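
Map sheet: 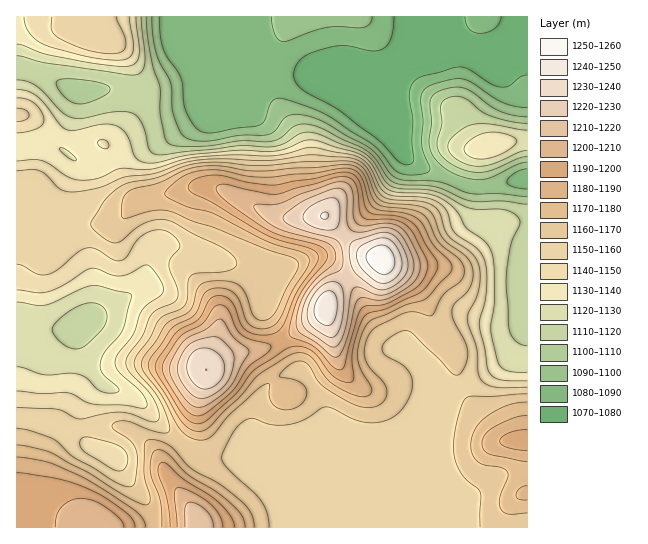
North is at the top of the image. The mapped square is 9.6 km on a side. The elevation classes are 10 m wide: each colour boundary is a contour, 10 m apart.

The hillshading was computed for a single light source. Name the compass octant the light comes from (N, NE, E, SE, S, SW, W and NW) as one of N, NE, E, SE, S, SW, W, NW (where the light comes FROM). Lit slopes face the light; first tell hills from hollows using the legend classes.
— W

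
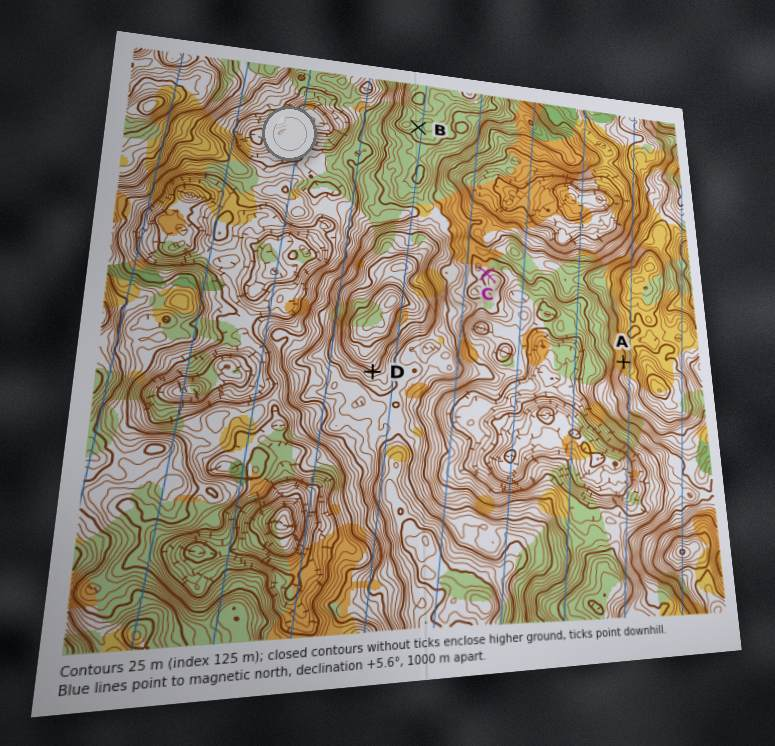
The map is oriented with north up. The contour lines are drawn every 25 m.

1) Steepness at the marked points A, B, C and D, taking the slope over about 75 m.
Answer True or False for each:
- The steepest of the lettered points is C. False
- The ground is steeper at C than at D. False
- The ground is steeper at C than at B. True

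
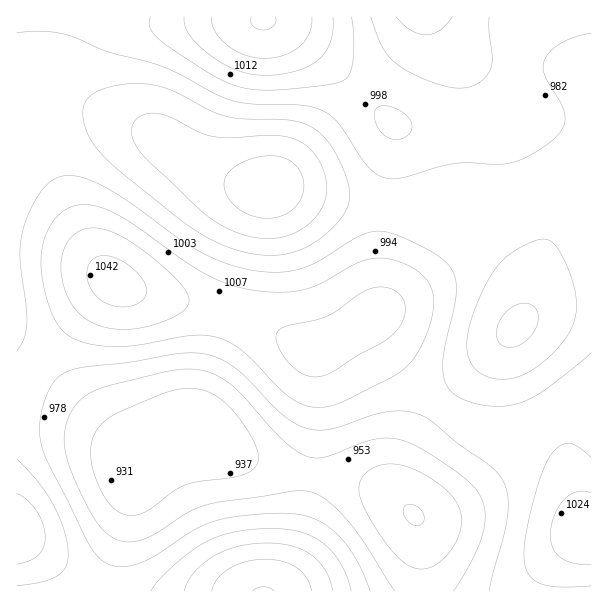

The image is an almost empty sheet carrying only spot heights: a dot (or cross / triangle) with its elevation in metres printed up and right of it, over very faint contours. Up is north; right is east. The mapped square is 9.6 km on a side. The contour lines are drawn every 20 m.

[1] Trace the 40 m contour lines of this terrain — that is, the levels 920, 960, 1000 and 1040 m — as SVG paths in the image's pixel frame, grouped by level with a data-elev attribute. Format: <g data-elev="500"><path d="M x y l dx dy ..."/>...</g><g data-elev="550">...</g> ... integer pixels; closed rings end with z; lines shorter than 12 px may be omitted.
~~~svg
<g data-elev="920"><path d="M414 525l-6-3-4-7 0-7 4-4 9 3 7 8 0 4-2 5-3 2z"/><path d="M261 218l-16-5-13-10-7-14 1-12 9-10 16-8 18-3 16 2 11 7 6 9 2 12-2 11-6 9-9 7-12 5z"/></g><g data-elev="960"><path d="M395 591l-31-49-17-23-21-20-9-5-9-3-15 0-83 13-21 8-32 21-14 7-17 2-13-4-11-9-9-13-13-25-11-26-4-15-1-13 2-12 5-12 12-15 18-10 67-17 27-2 18 5 17 10 13 12 39 43 14 11 12 7 9 1 9-1 37-15 17-4 16 1 17 5 24 14 28 21 12 12 7 13 1 17-4 19-10 23-17 28"/><path d="M494 379l-9-3-8-5-6-7-3-8-1-9 1-12 8-28 13-29 15-19 12-9 14-7 10-4 8 1 6 4 6 8 12 29 5 24-4 19-5 11-9 12-23 21-11 6-10 4-11 1z"/><path d="M266 255l-15-2-17-4-30-13-26-18-63-51-18-18-11-18-3-11 0-9 1-7 4-6 10-7 16-5 18-2 18 0 23 7 36 19 15 6 19 3 50 2 15 4 12 8 14 17 12 26 4 18-3 15-6 9-9 10-21 17-21 8z"/><path d="M452 17l-12 13-6 3-8 2-7-1-8-4-15-13"/></g><g data-elev="1000"><path d="M351 591l-4-15-6-12-8-12-10-9-11-7-12-4-13-3-17-1-36 4-15 4-13 6-15 9-18 15-15 15-7 10"/><path d="M17 586l25-4 15-6 8-9 3-13-4-24-11-26-15-22-21-23"/><path d="M591 458l-13-12-9-3-9 3-9 9-8 16-9 27-8 33-2 23 1 10 2 8 4 6 8 5 19 4 33-1"/><path d="M311 407l16 0 18-6 50-26 16-13 8-11 7-15 5-15 2-13 0-11-2-9-4-7-7-8-10-7-12-5-12-3-12 0-18 6-33 19-17 6-22 3-27-1-27-6-24-11-24-15-53-37-27-14-15-3-13 1-12 6-9 10-6 11-5 13-1 14 1 16 4 20 6 18 7 12 9 9 9 5 10 3 27 4 26-2 51-9 15-1 12 3 13 5 12 9 45 44 12 7z"/><path d="M389 138l9 1 8-2 5-6 1-8-5-7-9-6-9-4-9 0-5 5 0 11 6 10z"/><path d="M150 17l0 10 6 9 13 11 34 22 18 11 15 6 15 3 16 1 60-5 12-3 7-4 5-7 2-14 1-21-3-19"/></g><g data-elev="1040"><path d="M312 591l-5-13-10-10-13-6-18-3-20 3-16 6-13 11-5 12"/><path d="M115 306l14 0 12-4 5-8 0-9-8-12-15-11-13-6-12 1-6 3-4 7-1 8 2 9 4 9 6 6 8 4z"/><path d="M212 17l0 7 3 8 12 13 18 10 19 3 20-3 15-8 6-6 4-8 2-7 1-9"/></g>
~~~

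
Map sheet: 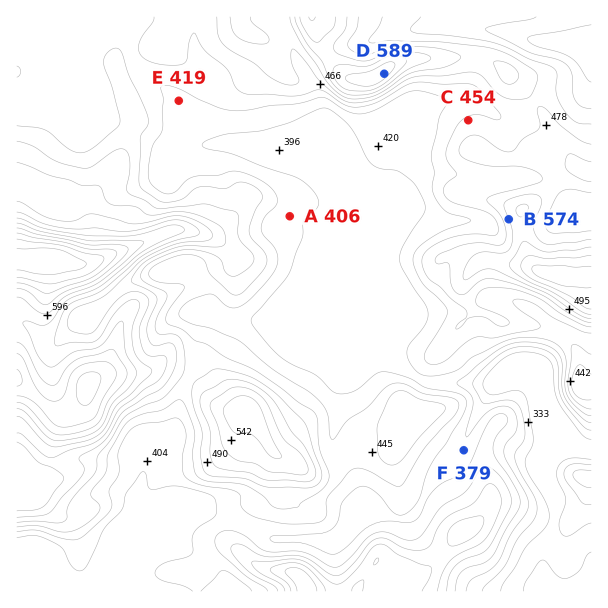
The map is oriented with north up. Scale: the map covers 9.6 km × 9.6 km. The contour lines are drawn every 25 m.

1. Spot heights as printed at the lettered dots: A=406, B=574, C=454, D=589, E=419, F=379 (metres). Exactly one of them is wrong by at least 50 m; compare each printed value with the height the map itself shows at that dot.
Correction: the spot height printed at B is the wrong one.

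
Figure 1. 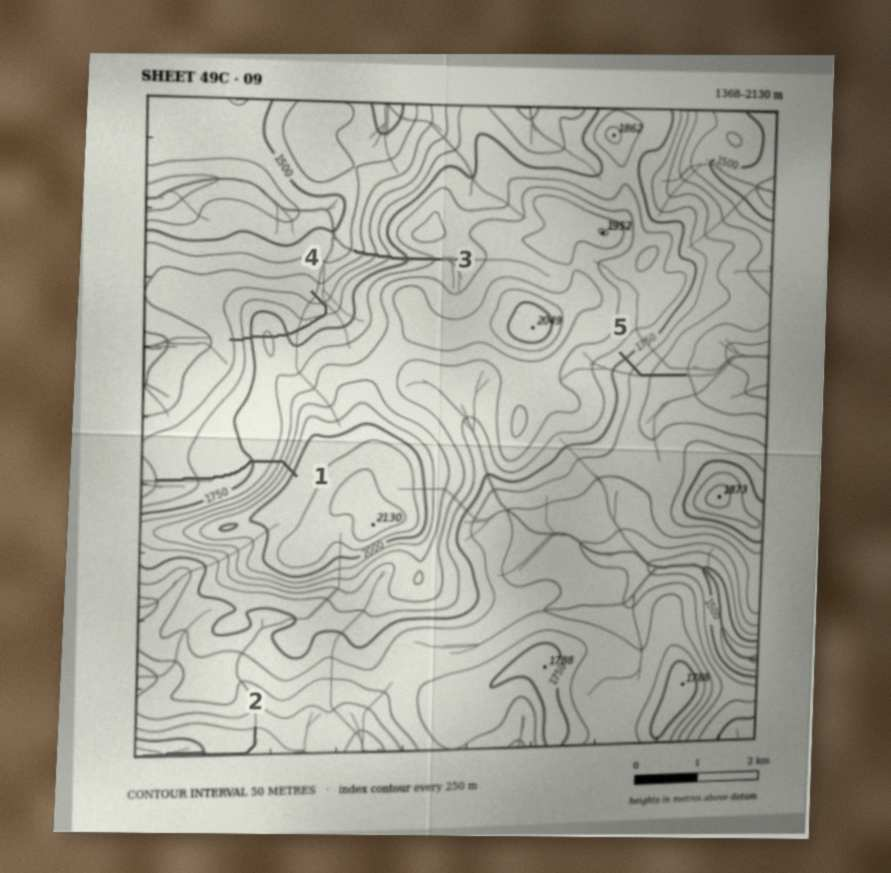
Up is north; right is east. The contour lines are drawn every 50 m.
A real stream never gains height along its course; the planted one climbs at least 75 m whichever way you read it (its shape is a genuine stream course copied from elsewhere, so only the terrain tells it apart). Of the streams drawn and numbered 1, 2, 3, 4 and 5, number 4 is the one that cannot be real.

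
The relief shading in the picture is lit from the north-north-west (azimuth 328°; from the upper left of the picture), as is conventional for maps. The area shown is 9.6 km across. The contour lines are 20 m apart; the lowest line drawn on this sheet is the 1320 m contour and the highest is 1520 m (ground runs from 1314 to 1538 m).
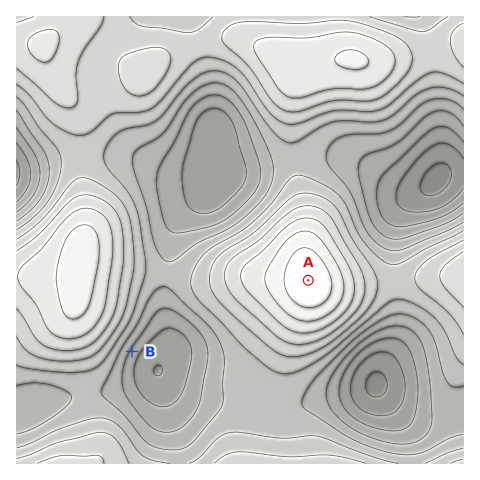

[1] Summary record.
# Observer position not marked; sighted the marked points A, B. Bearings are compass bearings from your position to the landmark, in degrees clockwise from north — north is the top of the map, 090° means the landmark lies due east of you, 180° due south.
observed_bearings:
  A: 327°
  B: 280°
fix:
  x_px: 383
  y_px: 396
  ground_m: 1320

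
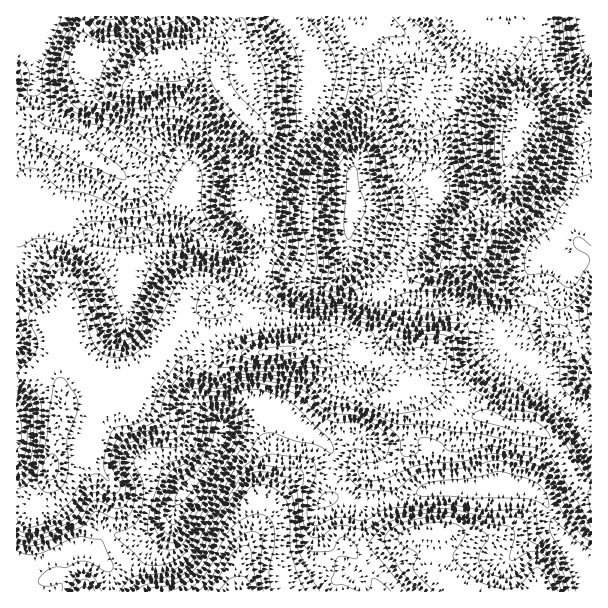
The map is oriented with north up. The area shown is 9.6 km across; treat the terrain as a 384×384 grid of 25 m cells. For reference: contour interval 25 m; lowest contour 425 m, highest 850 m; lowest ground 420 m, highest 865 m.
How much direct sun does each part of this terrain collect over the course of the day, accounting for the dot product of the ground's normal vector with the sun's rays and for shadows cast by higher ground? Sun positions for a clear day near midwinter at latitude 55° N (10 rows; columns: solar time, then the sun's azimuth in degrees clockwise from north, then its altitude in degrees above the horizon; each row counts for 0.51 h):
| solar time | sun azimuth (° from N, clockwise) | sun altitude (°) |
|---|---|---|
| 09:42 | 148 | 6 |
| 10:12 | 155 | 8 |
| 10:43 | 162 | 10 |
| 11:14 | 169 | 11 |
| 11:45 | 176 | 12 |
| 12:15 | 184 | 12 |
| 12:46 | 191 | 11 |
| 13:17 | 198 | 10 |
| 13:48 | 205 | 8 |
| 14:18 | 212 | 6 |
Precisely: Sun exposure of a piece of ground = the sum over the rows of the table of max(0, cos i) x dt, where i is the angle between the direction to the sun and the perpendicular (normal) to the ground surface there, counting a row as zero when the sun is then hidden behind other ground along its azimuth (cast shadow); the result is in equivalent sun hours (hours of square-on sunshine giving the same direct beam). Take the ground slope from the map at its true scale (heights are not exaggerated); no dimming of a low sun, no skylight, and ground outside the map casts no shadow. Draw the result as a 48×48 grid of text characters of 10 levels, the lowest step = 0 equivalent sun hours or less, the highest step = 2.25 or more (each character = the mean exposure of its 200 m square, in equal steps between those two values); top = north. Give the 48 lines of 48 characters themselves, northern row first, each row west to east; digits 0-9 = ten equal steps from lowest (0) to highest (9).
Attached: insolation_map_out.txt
333211000000000012221223212223333565433322333233
333111000000000012321123322333443455543333333333
332113211000001212322113332234444445554433333322
232133321012334323332223333234532124555422223211
133343321344444433333333333333454212343210012200
334443311346777543333343334443333333321100001101
423444357888987653333333334445422344321100000245
102577799987666775332233345676543444222112211465
321358988777776677532223468986565444322223334453
432113566666799778754444588898556555543333455544
455432235555568977776655777998656665544334565554
556554222455545676677656767755545655544434565444
455556532245544455456556555443444444454444665444
444456664334443333345555433334554433444554666544
334444555544433322345455433334554432234677788544
333444456665443333344444444333344331013589776543
333334456666665456544433343322222321000136764433
333333455543332358754432333221122322210047864333
321112221110000004776533322111223323332246644333
320000111111000000255554320001112211223454433343
221000122322000000013554310000012112335764333333
112110122221000000023332100000123578878643222332
001221122221122221111100000000134689999621112221
001222222211233322211000000000011002479985333211
212332222111233444332100000000000000025676542123
543333210012234454321000000000000000013444432134
553333210012334432100000012322100000023334445444
233333200013344321000011234433100012232333456643
023333210123454334678898764333323333321222344420
233333333333456767999999876566544444310112233321
643333333334568999999999765543333333210000012356
964223333334566899755677665431233444431000001359
653233333344433589743345677776545544322000000135
333344444556433345543333567789876654334321100023
333443346888754322222233345456765566666655431012
232333346887765421122222234322343344555666664101
121233345544556410110111123311234455567787765300
023334431234576311000001233322346777777667876420
025545641123454111000002433455555544444334567540
135546775334431000011112444456553100012223345653
334455677534311000123323433333210000000011124554
444566566543110100222333211111000000000000023565
778997455532000111112333110000000111110001233467
999865433321000111112333112222233344443333211348
665433333221000111123332123434454444444443100234
443321233210000011233332233443453333333332100133
333320122100000112223332233343355433321111121133
334420122100000012122333223223335654332111232233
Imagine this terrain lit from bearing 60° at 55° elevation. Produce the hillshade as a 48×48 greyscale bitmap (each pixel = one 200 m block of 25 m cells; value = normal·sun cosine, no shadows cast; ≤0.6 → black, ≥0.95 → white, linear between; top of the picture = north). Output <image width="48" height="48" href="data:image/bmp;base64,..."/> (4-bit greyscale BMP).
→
<image width="48" height="48" href="data:image/bmp;base64,Qk32BAAAAAAAAHYAAAAoAAAAMAAAADAAAAABAAQAAAAAAIAEAAATCwAAEwsAABAAAAAAAAAAAAAAABEREQAiIiIAMzMzAERERABVVVUAZmZmAHd3dwCIiIgAmZmZAKqqqgC7u7sAzMzMAN3d3QDu7u4A////AJmYatuHmqmHeK3bq8yqqalleaq7uprv2pmZmsqZu6hmaKzbvMuqmZdnmqu7uYv/ypmZqqmau6hUV6zLvMqpmXZ4mqu7qZz+uXeJmZmau7ljRpvLzcqZqXeJmaqqqr3smFZ4iJmqvclTNpu7zcqaqXiZmqu7u83KY2eIiamJzchTNpq7ztqruYiaq83cvMy3MImZq6d6zclkNYmr3tqrqZqqvN3Lu8yVI5mau4aLzcp1RGmr3tqpmZq7u8u6q7pzNZiJuna+3MuFREis3cqYd4mqqqqqqphCWGV6uoruy7qXRFi8zLuXaJmZiIiZmHUjnCJruq39uqmaZGi7u8uXiZmIh3iIdVRH3xFruqzbmYirlViau7uYmoeJiIiHVWZr/wFaqqu4h3m8xkaauqmJqWaJmIiHZnee/gFJqqqYd4vdxzWaqpiJhUWIh4iHiJrf7AFIqqmZmr3dpSWZmXZmQ0aIiZmZq73+ygFYqqmZq83KY1eZhlRmVXiZmpms3N7slxN5qqmZq7umNHh2VEV4iZmZqqvN3Ny4U2eZqqmZqrpzNWQyNEaJmIiZq7zuy7qWMpmaqqqqmql1ZkISRFeJmIiZq93tuqmGRHeZqqu6mamHd2Znd4qqmamavN7bqph2eEaJqs3JiJqZiImaq8u6q7qqve7KqYdniTWJq97YV5mZmaqqq7u7zNy7ze26mYZpmFeZrO7IRYmZmaqqq7vN7d3My7uqmHeKl4mZrO7IVXmYmqq7zdvN7cy8upiHZ4mqhpmJve25ZGiZq7vN7ty7u7qqhkI1iqq6h5h4vu2pdViavMzN7c3JmZmHUgA5zbq7mIdpzuyphmeb3cu8y73aiIh2QhJ73bqqmYeK3tupmIms3Jibu83bh3iGVUSM3bqpmZmrzLuqqqu7uVV6vN7rh3eIZER97bqZmZqru7qqqruZdBSK3d7rh2eIUjWO7KqZmpqqqpmYmph2MCac7t7bh2Z4Y1ecyqqqqpqpmYiHiHd2Imis7c3bmGVndliamau6qpqZmYh3iZmWM3ms3c3bl1RoiGVmV6u6qpmYiHZ4qqqXRGib3M7rljRomFIyOburqpmIh3eauqqXQ1eLzN7bhTV4mEERWru8uph3d4m7maqWIkV7zM3LhDV4hzERarzdyYd3eauoeapzAjN7zLu6gyVnhzIiabzduneJq7mHeahBEhOLzLqpYjRXhzMiabzdyniqqoZmeHUzISas3LqYZVRXl1QzaKzey5q5ZVVVZ2ZUImm97KqYh1RomGZEaKzuy6uVNFRFZ3ZTJprN7KqqqWZ5qYdVWL7+zLpjRmVWd2ZTWau926q7upiJqpdlWc/tzMpSWIZnd3d2eqq926q7u6h4q6h3ac7d3clTaJdneImImqrN3Kq8y5eJuph3ibzO7aljWJl2eZqZqqvN26q8upmqmHd4iavO7alzSKqXeaqqqqzd26vLqqmZhmeImZrO7KmFSdyYiaqqqazdyrzLqpmoZniZmZrO25mXWe2XiaqYia3tury6qpqXVomaqZrf2w=="/>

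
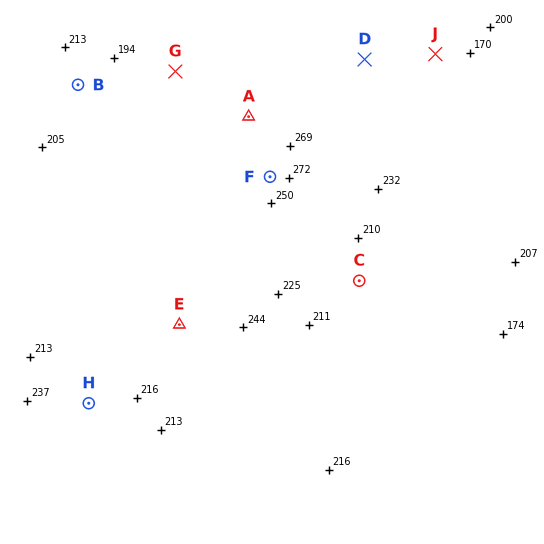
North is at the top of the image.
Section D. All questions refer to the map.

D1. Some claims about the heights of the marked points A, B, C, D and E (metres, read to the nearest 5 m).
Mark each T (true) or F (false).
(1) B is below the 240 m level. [T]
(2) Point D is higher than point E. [F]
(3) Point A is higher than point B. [T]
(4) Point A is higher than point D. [T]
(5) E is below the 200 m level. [F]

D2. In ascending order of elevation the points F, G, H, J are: J G H F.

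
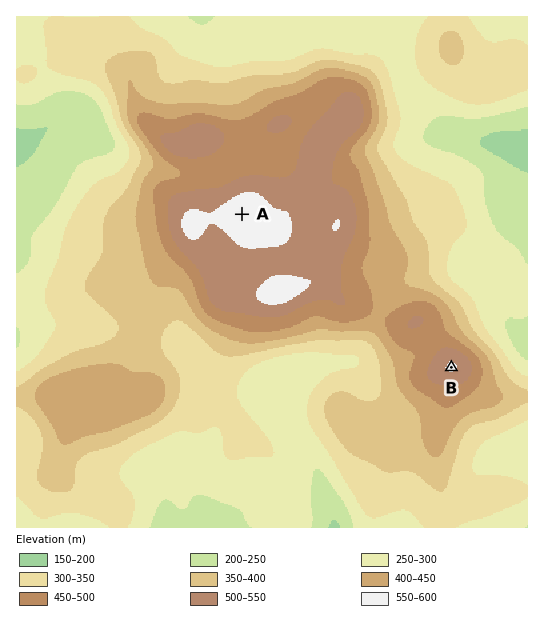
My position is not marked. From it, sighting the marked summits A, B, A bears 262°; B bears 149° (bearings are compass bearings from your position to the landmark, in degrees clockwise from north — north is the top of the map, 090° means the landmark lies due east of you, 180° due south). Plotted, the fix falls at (350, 199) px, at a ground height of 510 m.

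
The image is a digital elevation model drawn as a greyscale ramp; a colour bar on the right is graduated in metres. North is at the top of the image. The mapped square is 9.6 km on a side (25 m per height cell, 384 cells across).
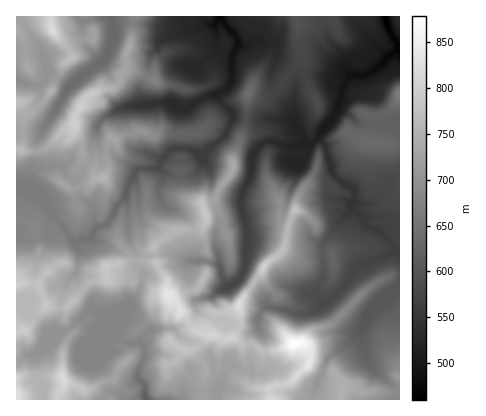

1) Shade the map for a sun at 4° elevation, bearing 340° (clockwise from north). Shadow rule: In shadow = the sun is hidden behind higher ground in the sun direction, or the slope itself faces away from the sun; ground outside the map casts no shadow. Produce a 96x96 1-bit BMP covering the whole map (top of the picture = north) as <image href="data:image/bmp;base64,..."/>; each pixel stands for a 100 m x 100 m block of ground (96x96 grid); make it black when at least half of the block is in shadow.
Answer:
<image width="96" height="96" href="data:image/bmp;base64,Qk2+BAAAAAAAAD4AAAAoAAAAYAAAAGAAAAABAAEAAAAAAIAEAAATCwAAEwsAAAIAAAAAAAAA////AAAAAADwH/5//+AAAA/+H/4AH//3v+AAOD/+P/wADz//j+CAOf/+EAAADgf/h+GCAD/+AAFgAAH/h/mYAAf8AANgAAB/h/y8AAP8AAEAAAA/A/x/gAH8AAAAAAA/A/5/4H/8AAAcBgA/A/7/4P/8AAA8DgAPAP//4/+8AAD+DwAHAH//5//+AAD/D8ADB///5///AAD/B+AAH4//4D//wAD/5/AAAwf/4Aff8AD/9/APAD//AAAH/gD/9/APAP/g/AAB/gD/+/AzgfwA/AAP/wAf//hx//AA/AAf/4AP//74//AA/AAD/8AH///8f/AB/AcA/8AH///8N/Bn/n/gf8AD///+M3Dn///wP+AB////8wAB///4H/AAB//+cwgA///+D/hgA//+Ih/A///+B/xwAP/+AB/gf///A/7wAP//AB/+P///gf7wwH//AAf+P///wP9x8D//AAP/H///wH8B/gPzAAH/j///4B8B/gAQAAH/z//9wAcA/gAwAAD/x//8wAAAPgHwQAB/x//8wAAAPgD5fnj/w//8QAAAAAAABP/7wf/+AAAAAAAAA//74H/+AAAAAAAAf//78D/+AAAAAAAAf/zz8B/+AAAAAAAAH//3+B/+AAAAAYAAD//3+A/+AAAAA+AAA//j+A/+AAAAAfAAAfvj+A/+AAAAAbAAAAHh+A/+ACAAAP8AAAHn+A/8AHAAAN+AAADn+AfAAAAAAMfAAADn8AeAAAAAANPgAABn8AeAAPgAAB/gAAAP8AIAAAAAAD/wAAAf8AA4EAAGDn/wAAA/8AD8MYAOH//wAAA/4AH+8AAeP//wAAA/4AH8wAAefb/8AAAf4AD8CAA+8D/8AAAf4AB8PAA/wB/+AAAP8AAcfAB/AAH+DAAH8AAceAD8AYD//jAD8AAc8A//mcD//gAD8AAcAD///+A//gEB8AAcAP///+B//wcB8MAMAf///+B//w+A+OAMA/////j//5+A+OAAA/8B//z////A+AAAAfsA//1////g/DgCAAAMZ/1////w//4ngAAOM/w////4f8B4AAAfE/4DDgB4BwA8AAAfAf/AAAB4DgA+AAA/gf/wAAA8HgA+AAA/wP/8AQAMH8A+AAB/4P//x8AAP/AfAAD/8f////gCP/gfCAH38P////wHf/gPAAH78D////4PfngHAAE5+D////8DfHwBgAEA/D/////gPHwAgAAA/h/////wPDwAAAAAf4P////4HAwAAAAMP8A//gD4DAwAQAA8P+A/gAAYAAwAQAB4P+AfAAAAAAQcHAA4H/AfAAAAAAA8P4AAH/4PA8AAAAB9P+AAH/4Hh+AAAAAb+PAAF/4Hx/AEAAAH+HAAe/8Px/gEAAAD/DwA+D8P8/AGAAAH/A4B+H4P8AAGAAAH/B4D8H4H+AAGAAAJ/AID8P4H+AACYAAB+AEH4A4D+AABAAAAgAGHwA4B+AADAAAAAAAAAgIA+AADAAAAAAAAAAAD+ADGACAAAAAAAEAD+AHAACAAAAAAYPgD+AHAAAAAADA="/>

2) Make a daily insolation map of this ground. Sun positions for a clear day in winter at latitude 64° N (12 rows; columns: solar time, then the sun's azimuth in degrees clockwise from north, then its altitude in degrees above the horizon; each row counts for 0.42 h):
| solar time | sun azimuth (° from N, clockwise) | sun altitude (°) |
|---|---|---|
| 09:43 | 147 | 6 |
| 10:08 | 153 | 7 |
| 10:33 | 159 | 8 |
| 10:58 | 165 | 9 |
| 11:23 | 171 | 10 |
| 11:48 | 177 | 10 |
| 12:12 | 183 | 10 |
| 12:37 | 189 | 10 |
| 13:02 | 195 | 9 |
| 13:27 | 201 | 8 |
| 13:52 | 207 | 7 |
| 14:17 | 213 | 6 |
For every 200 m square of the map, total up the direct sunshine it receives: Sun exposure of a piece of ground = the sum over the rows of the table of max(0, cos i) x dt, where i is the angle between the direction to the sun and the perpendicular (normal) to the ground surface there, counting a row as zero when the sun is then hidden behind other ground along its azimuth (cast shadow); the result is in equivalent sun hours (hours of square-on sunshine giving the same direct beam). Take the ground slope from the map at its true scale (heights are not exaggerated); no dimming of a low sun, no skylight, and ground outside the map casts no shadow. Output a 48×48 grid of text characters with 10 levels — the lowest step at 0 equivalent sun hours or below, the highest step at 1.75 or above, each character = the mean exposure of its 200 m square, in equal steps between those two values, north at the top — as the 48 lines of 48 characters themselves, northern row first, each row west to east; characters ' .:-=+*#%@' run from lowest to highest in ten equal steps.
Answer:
-==----:=:.:-==*#*==-==++:*====++*=--===--===:=+
:+**-:-:..:--:.:-======:..-#====+==+===+--=++--*
+=*@@=:::-=--:.=+=--::----.=++==+====+=*+--=+=.*
+==*@%-:+%*=:.---:  .:----=-+-----====++%#+==+-=
====++=.:**:.:*=- .=++==--=:.:::--====+***+=-=*:
---=-.=@@+. .=--. -++++=:---:. :-:-====++=====..
+=-=+#@%-    -=:.:::::----:-. .-::-=+++==+*++...
*#+--**:    -+##::.   ..::::. :-:-+=--==--::... 
 :=: =-     :#@@%#=:   .=*-..:-:-=+=-::-=:....  
  .:*=.  :+@@@@@@@@@@#%%#-  :==-=++==::--:.   .:
:--=%:. -+=*@%=.:===#%+. .-+**+=+*+++-:-::    .+
#+-#=. :*@@@.       ..    =#****++++++=-.     -*
++#+: .-*@#            ....-=+++*+=++*#:  +=--=+
++*-  :=++.            :-=: .-:::--==#=   .-====
==-. -+*+:.. .-=-:=-::-==-. .--==---+=. :-::----
.-. -**%=::=-*@@@%%%%%###:  =*#=++=--..*++=-----
:. -#%@*=::=*=+%@@#+=+#+:   ++: .::.. .-=+++++++
@@%#***==:--+*-::+=... . . .=-:.:..  .-+*++*****
%*+++==-+-:::=#%*=:.:.   .--=-:.     :-==+++++**
*++-..-+=:.:=++   :--.    :%*::.     --:**+++++=
==+**::--=*+=+::...       #@*.::     --.=#*=====
===+*%+=+###+=.::-.      =@#-.--.   ====..++====
--===+#+**+*#-::-:=-.   .++=::--:  :---=++=++===
----===--+=++ :--..-++=:--:.:==+=.  .::--=-==-==
----===++==*::::.    =+=:=:.:==--.=#:.:-=--+++++
=----==+++#=.--:-     -++=-..-==-:+%#::--::=--==
==-=--++++: :--:.:::::-*#=:..----:+=**+-:--:=+-=
===----+=---:::::.-+#**#++=-::::::===@*::--:::==
..  . ..... :....-#*+**+=*+-...  :=--=:.:------=
  ..    .    ..-++-++***-=+:     *+==----======-
  .  ...     .:-:.::--::-=+:   .%%*+--======-:..
.::.-##=:.-=++=+*+....   :=.  :@@%#**+===-:.    
:..=#++::-==-=---=: ...-+     ###%#%#+-==:.   :=
=+====:.-#%%##*+: ..  .*=    -@*-=+==-:=-.  :*#=
#++-::..*@@@@%%=---..:#*     ***:   ..::   -%*==
===:.-:=#+**#++==**+::.     =+==-         =%*==-
-==++=*%*==+===+##**-  .  :+++-          -#*=---
--=%@###--====-=*#*##+ .+++#**:.        -#*=-::-
:.*#*#*:=====---*#@@@=.:.:===:.-.      -#*+=::--
+++===:======-=+=:  =*+-:. :+  :=.   .-===-::--:
%%*--:-*=-==-=++=-:: =*%@***.   :-....:-=-:----:
+%+-:.----==-. :=+#*=:=##%@%**:.:*%%*-==-.----::
=-::.:------. :+-::-+%#++*++*+*#@@@#+++. .::--::
     .: .:-:.+#+-==+***=====+=+++**==#-     :=-:
 ......    .-**+++++*=====-::--:.:.=@@-=.    .-.
=====+:    -++==#=**+==+++==:     =@%+-=-.    -#
..-=-=*+:-+**=:-++**++++===++=--+#@#+----==... -
=--=-++*%#*--++=#@@%*+----:.:--:.:===:-==+****+=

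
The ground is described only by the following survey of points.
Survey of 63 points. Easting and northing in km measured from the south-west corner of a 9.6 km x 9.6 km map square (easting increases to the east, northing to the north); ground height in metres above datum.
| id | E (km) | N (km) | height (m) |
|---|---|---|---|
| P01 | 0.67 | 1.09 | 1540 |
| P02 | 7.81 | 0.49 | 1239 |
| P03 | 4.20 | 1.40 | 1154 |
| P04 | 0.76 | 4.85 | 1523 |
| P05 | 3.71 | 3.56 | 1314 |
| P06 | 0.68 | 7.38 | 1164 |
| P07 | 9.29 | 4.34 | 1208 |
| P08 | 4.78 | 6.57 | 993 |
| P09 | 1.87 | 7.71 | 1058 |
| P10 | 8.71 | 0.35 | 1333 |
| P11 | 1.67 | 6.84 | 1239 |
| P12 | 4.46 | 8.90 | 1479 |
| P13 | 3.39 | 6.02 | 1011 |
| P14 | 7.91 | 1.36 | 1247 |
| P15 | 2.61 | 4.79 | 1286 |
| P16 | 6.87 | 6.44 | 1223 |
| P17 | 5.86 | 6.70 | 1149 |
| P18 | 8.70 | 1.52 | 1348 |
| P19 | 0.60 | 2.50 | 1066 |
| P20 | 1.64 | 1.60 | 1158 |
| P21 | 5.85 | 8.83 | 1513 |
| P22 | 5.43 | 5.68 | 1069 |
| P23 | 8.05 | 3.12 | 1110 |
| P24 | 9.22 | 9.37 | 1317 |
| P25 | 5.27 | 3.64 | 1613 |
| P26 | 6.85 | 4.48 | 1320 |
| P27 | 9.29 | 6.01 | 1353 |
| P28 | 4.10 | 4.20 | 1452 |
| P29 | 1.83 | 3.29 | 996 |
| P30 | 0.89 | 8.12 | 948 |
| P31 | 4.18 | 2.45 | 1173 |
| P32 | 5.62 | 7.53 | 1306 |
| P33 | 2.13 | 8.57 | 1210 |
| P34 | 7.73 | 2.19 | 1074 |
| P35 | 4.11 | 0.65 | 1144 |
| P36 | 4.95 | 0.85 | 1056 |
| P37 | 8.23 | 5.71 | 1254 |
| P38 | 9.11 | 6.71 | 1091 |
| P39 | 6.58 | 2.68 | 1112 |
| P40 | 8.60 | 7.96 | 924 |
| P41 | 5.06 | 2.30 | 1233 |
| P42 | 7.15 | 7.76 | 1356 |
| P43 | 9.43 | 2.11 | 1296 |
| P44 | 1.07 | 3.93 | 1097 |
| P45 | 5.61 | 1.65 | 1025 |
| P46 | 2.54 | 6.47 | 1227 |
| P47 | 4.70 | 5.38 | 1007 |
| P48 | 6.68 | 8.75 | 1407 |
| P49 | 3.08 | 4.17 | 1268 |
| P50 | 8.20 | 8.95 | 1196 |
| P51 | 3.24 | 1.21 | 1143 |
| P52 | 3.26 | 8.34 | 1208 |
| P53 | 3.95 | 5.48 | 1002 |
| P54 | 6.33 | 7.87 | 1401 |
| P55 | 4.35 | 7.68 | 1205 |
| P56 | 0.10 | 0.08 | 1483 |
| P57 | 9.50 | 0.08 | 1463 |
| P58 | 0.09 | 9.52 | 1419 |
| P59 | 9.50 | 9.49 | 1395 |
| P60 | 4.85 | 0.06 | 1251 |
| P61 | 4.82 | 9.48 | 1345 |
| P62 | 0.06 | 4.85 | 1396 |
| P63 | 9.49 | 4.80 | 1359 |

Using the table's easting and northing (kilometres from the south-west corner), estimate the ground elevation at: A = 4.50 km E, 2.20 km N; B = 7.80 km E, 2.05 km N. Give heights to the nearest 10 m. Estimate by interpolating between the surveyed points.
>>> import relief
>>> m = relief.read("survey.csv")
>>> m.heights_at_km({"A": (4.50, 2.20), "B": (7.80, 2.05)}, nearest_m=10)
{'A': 1190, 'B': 1110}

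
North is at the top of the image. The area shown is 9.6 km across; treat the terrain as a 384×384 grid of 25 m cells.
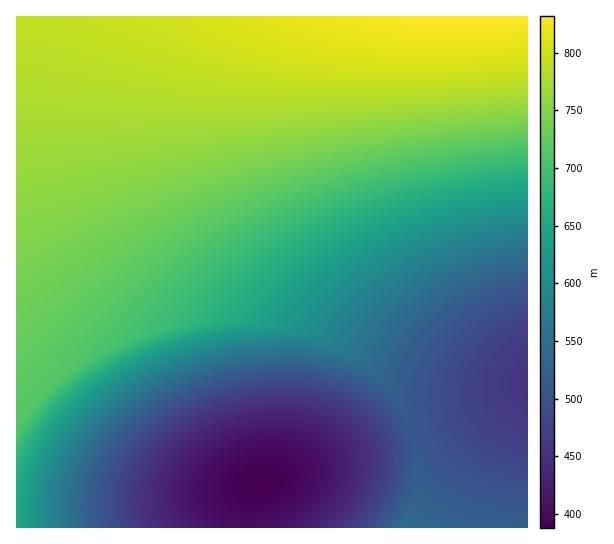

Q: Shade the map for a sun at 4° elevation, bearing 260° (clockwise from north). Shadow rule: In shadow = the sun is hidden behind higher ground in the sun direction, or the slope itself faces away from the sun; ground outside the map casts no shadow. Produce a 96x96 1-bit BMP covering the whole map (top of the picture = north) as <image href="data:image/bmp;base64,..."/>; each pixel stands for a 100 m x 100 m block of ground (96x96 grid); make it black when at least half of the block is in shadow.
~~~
<image width="96" height="96" href="data:image/bmp;base64,Qk2+BAAAAAAAAD4AAAAoAAAAYAAAAGAAAAABAAEAAAAAAIAEAAATCwAAEwsAAAIAAAAAAAAA////AAAAAAD//+AAAAAAAAAAAAD///wAAAAAAAAAAAD///+AAAAAAAAAAAD////wAAAAAAAAAAD////+AAAAAAAAAAD/////gAAAAAAAAAD/////8AAAAAAAAAD/////8AAAAAAAAAD/////8AAAAAAAAAD/////4AAAAAAAAAD/////4AAAAAAAAAD/////4AAAAAAAAAD/////4AAAAAAAAAD/////wAAAAAAAAAD/////wAAAAAAAAAD/////gAAAAAAAAAD/////gAAAAAAAAAD/////gAAAAAAAAAB/////AAAAAAAAAAB/////AAAAAAAAAAA////+AAAAAAAAAAAf///+AAAAAAAAAAAP///8AAAAAAAAAAAH///4AAAAAAAAAAAD///wAAAAAAAAAAAB///AAAAAAAAAAAAA//8AAAAAAAAAAAAAf/wAAAAAAAAAAAAAP+AAAAAAAAAAAAAADgAAAAAAAAAAAAAAAAAAAAAAAAAAAAAAAAAAAAAAAAAAAAAAAAAAAAAAAAAAAAAAAAAAAAAAAAAAAAAAAAAAAAAAAAAAAAAAAAAAAAAAAAAAAAAAAAAAAAAAAAAAAAAAAAAAAAAAAAAAAAAAAAAAAAAAAAAAAAAAAAAAAAAAAAAAAAAAAAAAAAAAAAAAAAAAAAAAAAAAAAAAAAAAAAAAAAAAAAAAAAAAAAAAAAAAAAAAAAAAAAAAAAAAAAAAAAAAAAAAAAAAAAAAAAAAAAAAAAAAAAAAAAAAAAAAAAAAAAAAAAAAAAAAAAAAAAAAAAAAAAAAAAAAAAAAAAAAAAAAAAAAAAAAAAAAAAAAAAAAAAAAAAAAAAAAAAAAAAAAAAAAAAAAAAAAAAAAAAAAAAAAAAAAAAAAAAAAAAAAAAAAAAAAAAAAAAAAAAAAAAAAAAAAAAAAAAAAAAAAAAAAAAAAAAAAAAAAAAAAAAAAAAAAAAAAAAAAAAAAAAAAAAAAAAAAAAAAAAAAAAAAAAAAAAAAAAAAAAAAAAAAAAAAAAAAAAAAAAAAAAAAAAAAAAAAAAAAAAAAAAAAAAAAAAAAAAAAAAAAAAAAAAAAAAAAAAAAAAAAAAAAAAAAAAAAAAAAAAAAAAAAAAAAAAAAAAAAAAAAAAAAAAAAAAAAAAAAAAAAAAAAAAAAAAAAAAAAAAAAAAAAAAAAAAAAAAAAAAAAAAAAAAAAAAAAAAAAAAAAAAAAAAAAAAAAAAAAAAAAAAAAAAAAAAAAAAAAAAAAAAAAAAAAAAAAAAAAAAAAAAAAAAAAAAAAAAAAAAAAAAAAAAAAAAAAAAAAAAAAAAAAAAAAAAAAAAAAAAAAAAAAAAAAAAAAAAAAAAAAAAAAAAAAAAAAAAAAAAAAAAAAAAAAAAAAAAAAAAAAAAAAAAAAAAAAAAAAAAAAAAAAAAAAAAAAAAAAAAAAAAAAAAAAAAAAAAAAAAAAAAAAAAAAAAAAAAAAAAAAAAAAAAAAAAAAAAAAAAAAAAAAAAAAAAAAAAAAAAAAAAAAAAAAAAAAAAAAAAAAAAAAAAAAAAA="/>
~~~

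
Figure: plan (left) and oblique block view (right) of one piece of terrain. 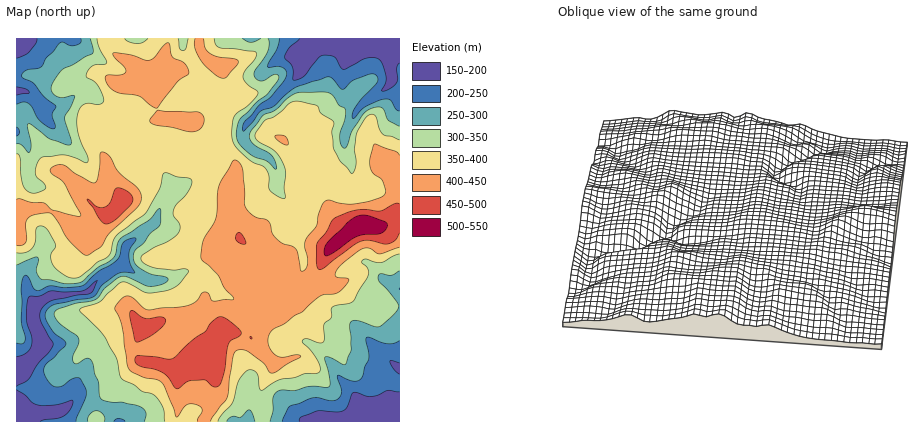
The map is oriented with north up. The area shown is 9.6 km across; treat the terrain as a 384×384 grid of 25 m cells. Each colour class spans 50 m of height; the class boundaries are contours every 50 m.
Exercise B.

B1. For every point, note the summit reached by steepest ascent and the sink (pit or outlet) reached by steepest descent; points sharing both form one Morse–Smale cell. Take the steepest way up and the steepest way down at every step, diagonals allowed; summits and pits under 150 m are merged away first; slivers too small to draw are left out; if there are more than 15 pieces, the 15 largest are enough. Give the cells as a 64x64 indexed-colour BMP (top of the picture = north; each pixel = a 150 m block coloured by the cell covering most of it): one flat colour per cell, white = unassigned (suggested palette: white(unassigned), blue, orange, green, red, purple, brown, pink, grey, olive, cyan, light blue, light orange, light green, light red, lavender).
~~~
<image width="64" height="64" href="data:image/bmp;base64,Qk12CAAAAAAAAHYAAAAoAAAAQAAAAEAAAAABAAQAAAAAAAAIAAATCwAAEwsAABAAAAAAAAAA////ALR3HwAOf/8ALKAsACgn1gC9Z5QAS1aMAMJ34wB/f38AIr28AM++FwDox64AeLv/AIrfmACWmP8A1bDFABEREREREREREREREREVVVUzMzMzMzMzMzMzMzMzMzMzERERERERERERERERERVVVTMzMzMzMzMzMzMzMzMzMzMRERERERERERERERERFVVVUzMzMzMzMzMzMzMzMzMzMxEREREREREREREREREVVVVTMzMzMzMzMzMzMzMzMzMzERERERERERERERERERVVVVMzMzMzMzMzMzMzMzMzMzMRERERERERERERERERFVVVUzMzMzMzMzMzMzMzMzMzMxEREREREREREREREREVVVVTMzMzMzMzMzMzMzMzMzMzERERERERERERERERERVVVVMzMzMzMzMzMzMzMzMzMzMRERERERERERERERERFVVVVTMzMzMzMzMzMzMzMzMzMxERERERERERERERERERVVVVMzMzMzMzMzMzMzMzMzMzEREREREREREREREREREVVVUzMzMzMzMzMzMzMzMzMzMRERERERERERERERERERFVVTMzMzMzMzMzMzMzMzMzMxERERERERERERERERERERVTMzMzMzMzMzMzMzMzMzMzEREREREREREREREREREREREzMzMzMzMzMzMzMzMzMzMRERERERERERERERERERERETMzEzMzMzMzMzMzMzMzMxERERERERERERERERERERERERERMzMzMzMzMzMzMzMzERERERERERERERERERERERERERETMzMzMzMzMzMzMzMREREREREREREREREREREREREREREzMzMzMzMzMzMzMxERERERERERERERERERERERERERERMzMzMzMzMzMzMzERERERERERERERERERERERERERERIiIzMzMzMzMzMzMRERERERERERERERERERERERERERIiIiMzMzMzMzMzMxEREREREREREREREREREREREREREiIiIiMzMzMzMzMzEREREREREREREREREREREREREREiIiIiIzMzMzMzMzMRERERERERERERERERERERERERERIiIiIjMzMzMzMzMxEREREREREREREREREREREREREREiIiIiIzMzMzMzMzERERERERERERERERERERERERERESIiIiIiMzMzMzMzMRERERERERERERERERERERERERERIiIiIiIzMzMzMzMxERERERERERERERERERERERERERIiIiIiIjMzMzMzMzEREREREREREREREREREREREREREiIiIiIiIzMzMzMzMREREREREREREREREREREREREREiIiIiIiIiMzMzMzMxERERERFBEREREREREREREREREiIiIiIiIiIjMzMzMzERERERFERBEREREREREREREREiIiIiIiIiIiIjMzMzMRERERFEREEREREREREREREREiIiIiIiIiIiIiIzMzMxERERFERERBERERERERERERESIiIiIiIiIiIiIiIiIjERERFEREREQRERERERERERESIiIiIiIiIiIiIiIiIiJEERREREREREERERERERERERIiIiIiIiIiIiIiIiIiIkREREREREREQREREREREREREiIiIiIiIiIiIiIiIiIiRERERERERERBERERERERERESIiIiIiIiIiIiIiIiIiJEREREREREREEREREREREREREiIiIiIiIiIiIiIiIiIkREREREREREERERERERERERESIiIiIiIiIiIiIiIiIiREREREREREQRERERERERERERIiIiIiIiIiIiIiIiIiJEREREREREQREREREREREREREiIiIiIiIiIiIiIiIiIkRERERERERBERERERERERERERIiIiIiIiIiIiIiIiIiREREREREREERERERERERERERIiIiIiIiIiIiIiIiIiJEREREREREEREREREREREREREiIiIiIiIiIiIiIiIiIkREREREREQREREREREREREREiIiIiIiIiIiIiIiIiIiREREREREQRERERERERERERESIiIiIiIiIiIiIiIiIiJERERERERBERERERERERERERIiIiIiIiIiIiIiIiIiIkREREREREEREREREREREREREiIiIiIiIiIiIiIiIiIiREREREREQREREREREREREREiIiIiIiIiIiIiIiIiIiJERERERERERBERREQiIiIhESIiIiIiIiIiIiIiIiIiIkRERERERERERERERCIiIiIRIiIiIiIiIiIiIiIiIiIiRERERERERERERERCIiIiIiIiIiIiIiIiIiIiIiIiIiJEREREREREREREREIiIiIiIiIiIiIiIiIiIiIiIiIiIkREREREREREREREQiIiIiIiIiIiIiIiIiIiIiIiIiIiRERERERERERERERCIiIiIiIiIiIiIiIiIiIiIiIiIiJEREREREREREREREQiIiIiIiIiIiIiIiIiIiIiIiIiIkRERERERERERERERCIiIiIiIiIiIiIiIiIiIiIiIiIiREREREREREREREREIiIiIiIiIiIiIiIiIiIiIiIiIiJEREREREREREREREQiIiIiIiIiIiIiIiIiIiIiIiIiIkREREREREREREREREIiIiIiIiIiIiIiIiIiIiIiIiIiREREREREREREREREQiIiIiIiIiIiIiIiIiIiIiIiIiJERERERERERERERERCIiIiIiIiIiIiIiIiIiIiIiIiIkREREREREREREREREIiIiIiIiIiIiIiIiIiIiIiIiIi"/>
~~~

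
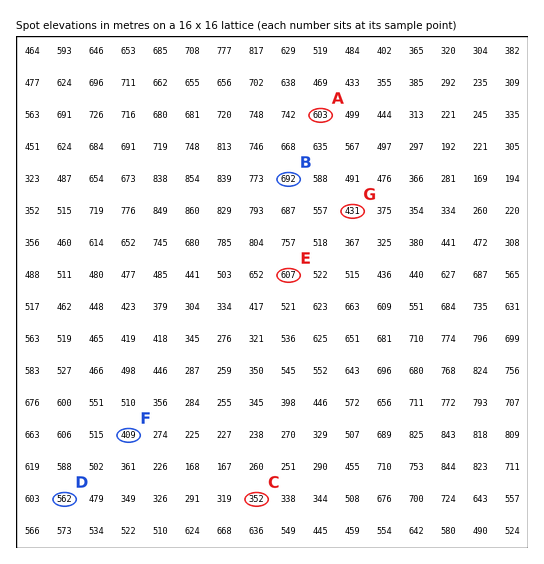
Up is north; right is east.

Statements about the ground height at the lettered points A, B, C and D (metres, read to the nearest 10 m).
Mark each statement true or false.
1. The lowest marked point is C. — true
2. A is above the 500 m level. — true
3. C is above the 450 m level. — false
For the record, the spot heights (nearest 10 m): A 600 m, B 690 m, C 350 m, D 560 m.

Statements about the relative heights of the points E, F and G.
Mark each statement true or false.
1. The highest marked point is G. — false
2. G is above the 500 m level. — false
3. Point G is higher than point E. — false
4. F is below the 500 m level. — true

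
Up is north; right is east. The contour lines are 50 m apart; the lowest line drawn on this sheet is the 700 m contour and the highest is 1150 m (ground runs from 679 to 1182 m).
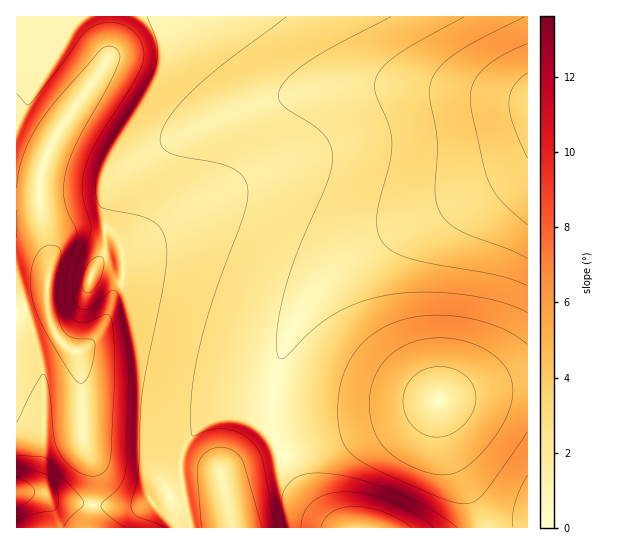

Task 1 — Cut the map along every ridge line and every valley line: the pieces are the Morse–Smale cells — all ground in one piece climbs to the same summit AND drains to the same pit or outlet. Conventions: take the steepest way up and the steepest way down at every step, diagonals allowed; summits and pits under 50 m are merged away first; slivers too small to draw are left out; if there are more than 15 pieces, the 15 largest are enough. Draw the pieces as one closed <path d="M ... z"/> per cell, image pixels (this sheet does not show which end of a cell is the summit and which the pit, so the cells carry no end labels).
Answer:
<path d="M527 16l-511 1 0 294 30-10 3 18 7 16 11 13 10 5 4 22 2 63 9 25 3 16-4 34 0 15 99 0-10-57 1-16 4-10 7-10 17-14 16-5 33-5 13-9 8-39 8-22 12-24 26-35 25-22 32-21 146-73z"/><path d="M527 167l-145 72-39 26-28 29-16 23-12 24-12 40-3 22 1 24 6 20 4 9 47-17 64-19 44-20 5 27 8 27 25 52 5 21 47 0z"/><path d="M438 400l-44 20-64 19-47 18 10 20 19 25 29 26 140 0 0-6-5-16-27-56z"/><path d="M46 301l-30 12 0 214 74 1 5-49-3-16-9-25 0-39-4-42-2-5-10-4-11-13-7-16z"/><path d="M273 396l-2 6-13 9-33 5-16 5-17 14-7 10-4 10-1 16 5 35 6 22 40 0-7-38 0-13 14-9 45-11-10-30z"/><path d="M283 457l-41 10-11 4-7 6 0 13 8 37 107 1-32-33-14-18z"/>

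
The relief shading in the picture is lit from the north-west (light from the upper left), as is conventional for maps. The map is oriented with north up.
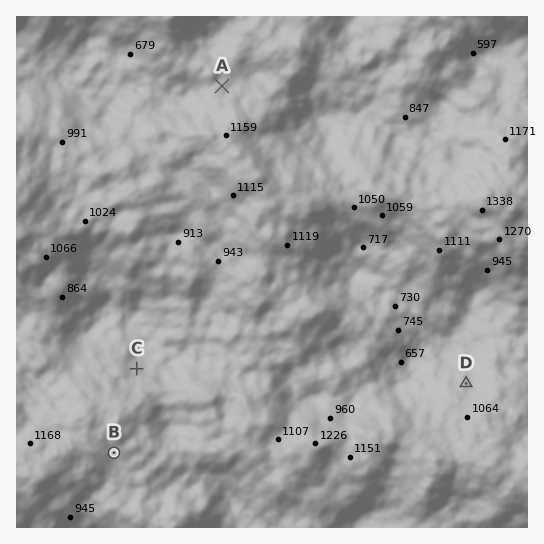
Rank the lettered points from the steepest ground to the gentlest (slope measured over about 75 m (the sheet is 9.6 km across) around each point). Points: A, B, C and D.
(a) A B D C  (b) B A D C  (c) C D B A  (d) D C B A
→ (c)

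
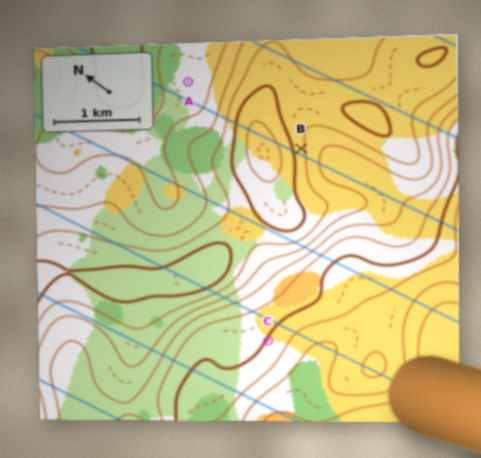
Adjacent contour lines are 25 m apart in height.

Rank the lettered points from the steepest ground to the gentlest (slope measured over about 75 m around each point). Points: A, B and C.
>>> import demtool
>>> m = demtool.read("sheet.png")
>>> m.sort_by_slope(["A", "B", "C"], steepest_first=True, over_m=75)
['B', 'C', 'A']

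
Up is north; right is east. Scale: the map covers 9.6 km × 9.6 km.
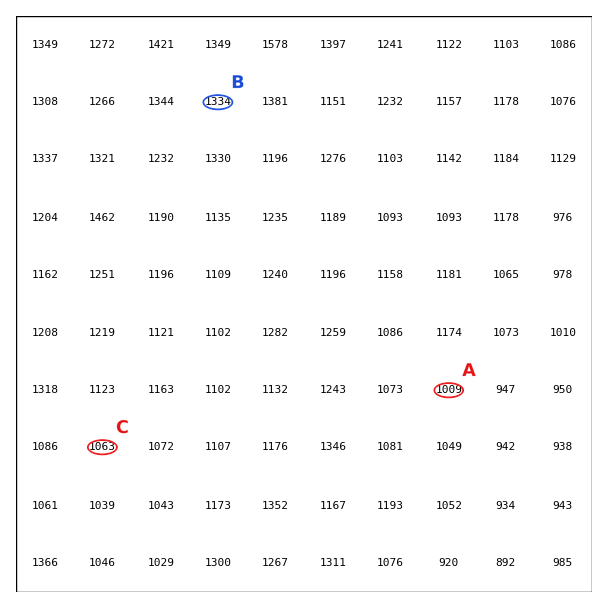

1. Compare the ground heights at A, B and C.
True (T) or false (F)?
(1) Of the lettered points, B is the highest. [T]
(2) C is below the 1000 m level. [F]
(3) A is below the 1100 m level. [T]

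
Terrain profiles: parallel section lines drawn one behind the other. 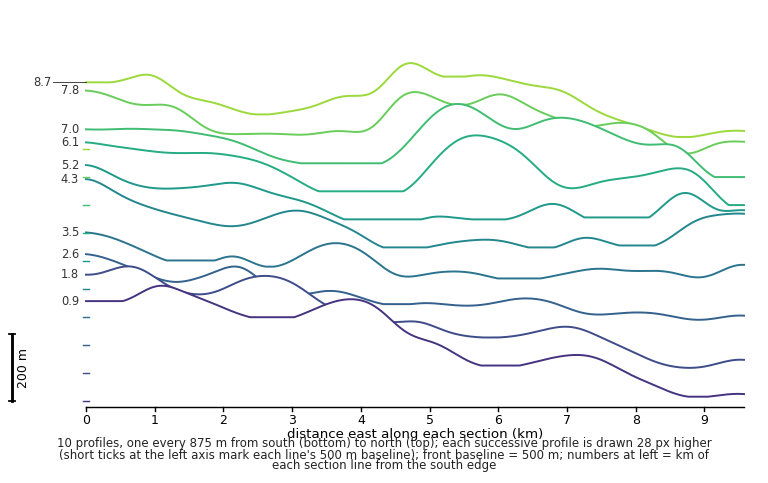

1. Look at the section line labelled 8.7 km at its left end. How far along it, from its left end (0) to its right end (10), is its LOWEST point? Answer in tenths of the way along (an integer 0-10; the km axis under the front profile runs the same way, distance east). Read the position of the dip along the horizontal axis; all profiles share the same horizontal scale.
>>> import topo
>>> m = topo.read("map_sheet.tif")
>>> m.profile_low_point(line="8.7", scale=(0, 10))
9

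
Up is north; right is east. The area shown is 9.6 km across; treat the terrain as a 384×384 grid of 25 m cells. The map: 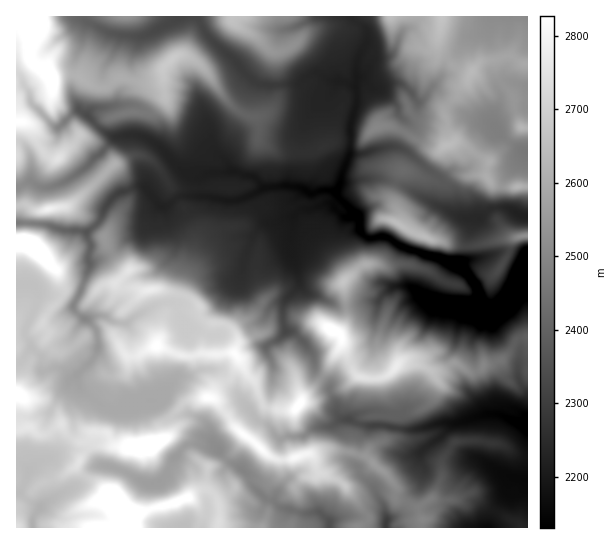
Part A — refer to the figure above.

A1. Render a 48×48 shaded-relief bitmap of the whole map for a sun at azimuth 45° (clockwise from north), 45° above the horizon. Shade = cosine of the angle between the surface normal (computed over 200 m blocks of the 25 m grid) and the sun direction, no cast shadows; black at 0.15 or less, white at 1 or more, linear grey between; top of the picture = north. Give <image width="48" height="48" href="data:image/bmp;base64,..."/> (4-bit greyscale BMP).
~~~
<image width="48" height="48" href="data:image/bmp;base64,Qk32BAAAAAAAAHYAAAAoAAAAMAAAADAAAAABAAQAAAAAAIAEAAATCwAAEwsAABAAAAAAAAAAAAAAABEREQAiIiIAMzMzAERERABVVVUAZmZmAHd3dwCIiIgAmZmZAKqqqgC7u7sAzMzMAN3d3QDu7u4A////ANqamZuVjJZniJvdzMzMx2mslXnLqHiJq8qpmahWzsl2eazcvLqalneshYq7l4mau7qZmYd8/sqqq6zLy5Z4ZUa8d6zLuqq7upmZmYev/tuZzMzNyXZ1M0vbad28zM3LqqqZmJve6ompq8ztllZUV87Hfe26zd3Kqqqpib3KU1ipmt3ZQkRXre2H3+yazdypmamZmahSEleZreyDA6mazcqc7suazLl3moiIiZZVaKl5zbcgTuu97uzNy6qqupiJvHeZiZmrzMy6uoIG7svN7tzMzMu7u7vM3Zq6u7zd3LzMqUGO62V83MzLuqmavMzMzJqrzd3Lu7u7lSbdplZ3m6l3h4dniaqqqIq83LuqqqqYdFvaeamqu3Z3eIh1Z5mZds3dy6mZmaqYeLy3nbm+2lMzRndlaIZ1Re3cupmIiZmZmruHvbjf1zI0VWU2qVVUeczLqpmXeIiHeal57qjuozWql2Z7yYh4qqupmaqFeHZVeHd8/ortUlrcmarN3du7uqqJqqpVmXeaqam+7a3qEWzcqt7u7tzcurmKu7lJypvcu7rO2syyAZ3tu+7e/t3amZmbzNh7uazLqqruzMswCe/tzd7u7e7Jiamr3aaJmau6mt7u3cg0rv7tze/t3e7Jmaqru1ZnmZqqrv7czMuZzczcze7dzNx4dqqqqXZ4mJmr3/7brMy7lFrMzu2oVGQnpKqHq6eZms3u/+26q8y3Mnq7zLcyOMNHqJhFvciave7u7cuqq8ynZpyoZ2Na76GJjmMa7dmIvv7czMuqq8upl4q6q6zv6iabigCe/siK3u3czMuqq7qqmqq+7+2CAUd5hnz//sed7tzMu7uqq7qqqrzd7AAASIiHc97/3Ie97cu6u7qqu7qqq83FEAGd7sqYl9ylNXu8zLuqq7u7u6qqq8wgAK7v/bqb3URVV6vMzLqqu7u7uqqqvMkBa97+ypmbuby7zbqr3Lqau7qqqru7u6QEe+7aiHVEIs3cu8mKvKmbuqmququ6qYNIveuIhjATI5p4qquHrJm7qqqqmZmImYZ5qpmZYzOKqog1aampy4rKqqqoeIiJmoZ4mauUNWi8zLdImJqe67y5qqmGZ4mZmph5q8giV4rMu6aMyoru3MqJqql2ebuqqqhXmXM2ibzMqma9y87suoZpqph2i7uqqqY1ZVeIrNzKhnvsrP6GZTRZupdmm7uqq7dGirmIrcuoZc7Gr+h3ZVNZunVYq7u6qrhozamHvKqYiu1HrXV4djOauUSsu8u6qqqaupp4qZmYm9dKyDRmVEe7pRncu8y6qqqrp5hoiJmZqpVbx2mYiIm7cW3buquqqqqphlV4eJqqqlR927u6upm6Vd7KdXmqqqqZYjV3iKupmEfO3LzMy5qpjf6nM2d5mqqYQ1Z4mrupmXrNzc3d3Kms7/tSFZl5qqqoQkeJq7u6u3m97t3cy7qs/7IBa8u6qqqnEniZq7u6u4mt/tyoeKu82zAnvLu8y6qUA4iJq7qqqom9/blTRpvMxwBqu6re27qBBYmJq7qqqg=="/>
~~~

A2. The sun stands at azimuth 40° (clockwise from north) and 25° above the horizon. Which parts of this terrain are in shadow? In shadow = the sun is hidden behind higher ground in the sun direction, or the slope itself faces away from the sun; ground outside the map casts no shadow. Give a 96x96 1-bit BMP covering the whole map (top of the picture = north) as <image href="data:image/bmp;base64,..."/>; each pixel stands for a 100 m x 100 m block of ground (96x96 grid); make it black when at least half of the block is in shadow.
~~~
<image width="96" height="96" href="data:image/bmp;base64,Qk2+BAAAAAAAAD4AAAAoAAAAYAAAAGAAAAABAAEAAAAAAIAEAAATCwAAEwsAAAIAAAAAAAAA////AAAAAAAAAAAAAAAAAAIAAAAAAHgAAAAAAAQAAAAAAPA8AAAAAAYAAAAAAMAdgAAYeAYAMAAAAAABgAAYfgYAAAAAAAAAAAAT/gQAAAAAAAAAAAAz/AAAAAAAAAAAAAAn/AAAAAAAAAAAAA+HMAgAAAAAAAYAAD/wABgAAAAAAH+AAH/4ADAAAAAAAf+AAP/8AAAAAAAAAf8AAf+wAIAAAAAAAf/AA/4AAAAAAAAAAfCAB/wAAAAAAAAAAAAAB/gAAAAAAAAAAAAAD/AAAAAAAAAAAAAAD8A4AAAAAAAAAAAAD4D4AAAAAAAAAAAAHwHwAD+AAAAAAAAAPgHwABgAAAAAAAAA/gWQDgAAAAAAAAAA/AQAH4AAAAAAAAAAOAAAH+AAQAwAAAAAAAAAH/AP4H4AAAAAAAAAH/gPjHwAAAAAAAAAP/wfHHgAAAAAAAAAP/weHWAAAAAAAAAAngA8GAAAAAAHAABA/AAQAAAAADAPgADB7AAAAAAAAHBvCYCD4AAAAAAAAOBAAAAH4AAAAAAAAeAAAAAP4AAAAAAAAcAAAAAP8AAAAAAAAcAAAAAP8AAAAAAAAYAAAAAf4AAAAAAAAYAAAAAfwAAAAAAAAAAAAAAfAAAAAAAADnAAAAAAAAAAAAAAH8AAAAAAAAAAA8AAGAAAAAAAGAAA/8AAAAAAAAAA+AAH/8AAAAAAAAAB+AAP/4AAAAAAAAAA+AA/84AOAAAAAAAA4AB/B4B/AAAAAAAAAB7+BwD/AAAAAAAAABz4DgD+AAAAAAAAAAhAPAD8AAAAAAAAAAA/+AD4AgAAAAAAAAH//gDwAAAAAAAAAAf///zgAgAAAAAAAD//gf8AAwAAAAAAAP/+AB8AAgAAAAAAAP/wAAEB8AAAAAAAAP/AAAD/+AAAAAAAAP8AAAD/+AAAAAAAAfwAAAD/wAAAAAAAA+AADPBAAAAAAAAAA+AAH/wAAAAAAAAAA/gAH/8AAAAAAAAAB/gAP/8AAAAAAAAAAcAAP/8AAAAAAAAAAAAAf58IAAAAAAAAAAAAfwAcAAAAAAAAAgAAfgA+AAAAAAAAAAAPwAA8AAAAAAAAAAAfoAA8AAAAAAAABgAfoAA4AAAAAAAAAwA+AAAwAAAAAAAAA4B8AAAwAAAAAAAAA/fwAABgAADAAAAAAf/AAARAAAPwAAAAAYeAAA8AAM/4AAAAAYAAAAYAAd/4AAAAAAAAAAAGAw/4A0AAAAAAAAAOAAD4H4AAAAAAAAAeHgHwPwAAAAAAAAAcH5/wfwAAAAGAAAA4P9/AfgAAAAEAAAAwPg4AfAAAAAAwAAA8MAAAeAAAAAJwAAAOAAAA+AAAAA/AAAB8AAAA8AAAAA/AAADwAAAAYB4AAAeAAADgAAAAAH8AAAcAAABAAAAAAP8AAD4AAAAAAAAAA/4AAP8AAAAAAAAAB/wAAP+AAAAAAAAAD/gAAP4AAAAAAAAAH/AAAHwAAAAAAAAAH+AAAHwAAAAAAPgAH4AAADwAAAAAAfwAHwAAADwAAAAAAEAADgAAABwAAAA="/>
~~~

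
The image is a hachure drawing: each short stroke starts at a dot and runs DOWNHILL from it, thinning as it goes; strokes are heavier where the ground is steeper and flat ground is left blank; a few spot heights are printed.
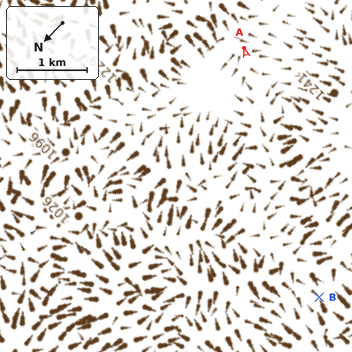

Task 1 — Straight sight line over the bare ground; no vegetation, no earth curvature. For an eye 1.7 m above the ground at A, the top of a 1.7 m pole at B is out of sight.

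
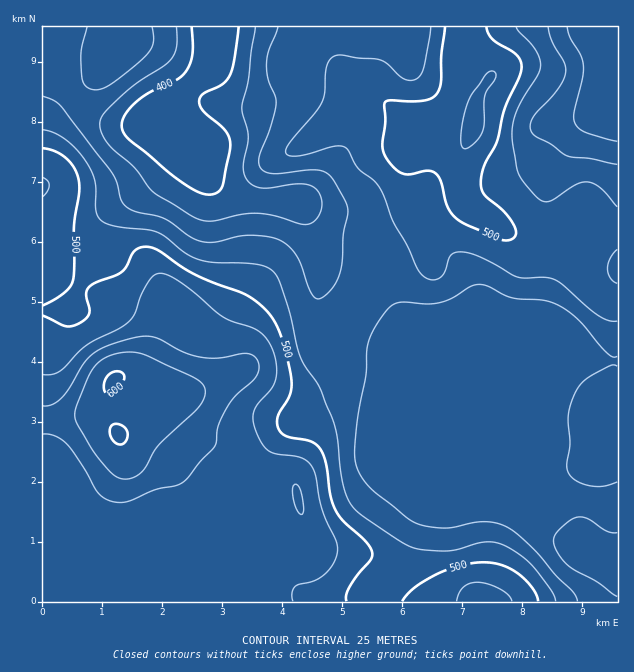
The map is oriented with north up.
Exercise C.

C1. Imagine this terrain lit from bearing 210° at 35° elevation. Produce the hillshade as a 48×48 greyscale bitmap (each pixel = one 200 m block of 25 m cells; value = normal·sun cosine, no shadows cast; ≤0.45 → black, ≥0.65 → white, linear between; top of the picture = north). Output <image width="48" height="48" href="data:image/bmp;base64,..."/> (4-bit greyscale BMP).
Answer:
<image width="48" height="48" href="data:image/bmp;base64,Qk32BAAAAAAAAHYAAAAoAAAAMAAAADAAAAABAAQAAAAAAIAEAAATCwAAEwsAABAAAAAAAAAAAAAAABEREQAiIiIAMzMzAERERABVVVUAZmZmAHd3dwCIiIgAmZmZAKqqqgC7u7sAzMzMAN3d3QDu7u4A////AJmZmZmZmZmZqZiZqpmZmZmZmHZlVERWeJmZmZmZmZmZmZmaqqmZmZmZh2ZVQzRWeJmZmZmZmZmZmZmruqmZmYh3ZlVUMiRXiJmZmZmZmZmZmZmrupmZh3ZmVVVTIkV4mZmZmamZmZmZmZq7qHd3ZlVVZmVDNGiaqpmZmqqZmZmZmZq7l1VVVVZmZmVEZ4mqu5maqqqZmZmZmZq7hUREVWZ3d2VniaqrzJmau7qqqqmZmau6ZDRVZniIiIiJmaq8y5mrzMy7u6qZmau5ZEVmZ4mZmZmZmavMy5qrzdzLu6qZmauoVFZmeJmZmZmZmavMuqq83dy6qqqqqqqGVFVnmZmZmZmZmau7qqvN7cupqqqrupdkRVZ5mZmZmZmZmaqqqrze7bqZqqqqmHVERWaJmZmZmZmZmaqqqsze3KmaqqmYh2VVVmeJmZmZmZmZmaq7q7zdypiZqqmYd2d3d3eJmZmZmZmZmau7qpq7uYiJmqqZiIiYh4iJmZmZmZmZmaqqqoiqqpiZqqmZmamYiIiJmZmZmZmZmaqpmXiaqpmZmYiJqqmHeIiJmZmZmZmZmZmZiHiZmZmYh2Z4mphmeIiImZmZmZmZmZmYiHiIh3dmVVZ4iHZVaJiImZmZmZmZmZmZmYiHZERURWZ3d1RFeZmImZmZmZmZmZmaq4iHVERVZ4iHdkRFiamJmZmZmZmZmZmrzIiHZVZniZh3ZURWiqmZmZmZmZmZmZm93ZmZiIiJmYd2ZVVXiZmZqqqqmZmZmqvu3JmZqqmqmHZmZmZniZiJmrzLqpq7u87+uqqZqZmphlVWZ2ZniZmZm83curzd3e7bmKqZmYmYZDRWZ2ZniZmZq8zLq83dzMy5iKmYiImXQzRWZmZniaqZq8uqq83cu7qYiJmIiJmFMjRWZmZniaqqu7uZq93LuqmZmZiIiIhkM0VWZmZniaqqu7qavN3LqpmZmZiHd3VDM0VmZmZWiaqru6qrzdy5iImqmZiHdlRDNEVmZlVWiaqru6q8zLqHd4mqmZiHdmVURFZmd2d4mru7u6u8yph2eImpiJmHd3ZlRWZ4maqqvMy7u7u7uYdneImYiJh2Z3ZlVniavN3M3dzMzLu7uYd3iIiHd3dVVWVVZ4mrze7u7tzM3czMuoiIiId2ZmVDRERWiZmqzN3e7cu83czMupmIiHdlVUQzNERomZmqu7q8zLu7zLqqqqmHd3ZlVUM0RFaJmZmry6maq7uru6maqph2ZmZmZlVVZ3iZmZq8zKmZmqu7uoiJqph2eHd3d2Z4mZmZmavMy6qZmaq7uXeJqYh4mZiIiHiau7qqmaqqq7qZmqq7l2aJqZiJmqmIiImau7u7qpmJq7qqqqqphleaqZmZmqmIiJmqu7vMupiJq7uqq6mHZWirqZmImZiIiJmqqqu7upiau7qqqpdmZnm7qZh3eHdniZmqqpqqqIiau7qaqXZmZ4q7qYZVVmVWiJmqqZmZh3iau6qZmHd3eJq7qXVFVVVXiZmqmZmIdmiau6qZmHeIiaq7qXVVZlVniQ=="/>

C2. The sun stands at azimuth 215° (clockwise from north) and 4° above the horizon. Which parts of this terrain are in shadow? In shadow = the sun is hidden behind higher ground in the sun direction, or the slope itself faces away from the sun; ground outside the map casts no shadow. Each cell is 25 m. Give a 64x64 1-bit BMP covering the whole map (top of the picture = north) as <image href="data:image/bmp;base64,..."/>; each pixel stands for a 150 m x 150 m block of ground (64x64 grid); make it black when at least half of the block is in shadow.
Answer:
<image width="64" height="64" href="data:image/bmp;base64,Qk0+AgAAAAAAAD4AAAAoAAAAQAAAAEAAAAABAAEAAAAAAAACAAATCwAAEwsAAAIAAAAAAAAA////AAAAAAAAAAAAAAAAgAAAAAAAAAfwAAAAAAAAB/AAAAAAAAAP+AAAAAAAAB/wAAAAAAAAH/AAAAAAAwA/8AAAAAB/gD/gAAAAAf+AH4AAAAAB/gAAAAAAAAP8AAAAAAAAA/wAAAAAAAAD/AAAAAAAAAP4AAAAAAAAB/gAAAAAAAAP8AAAAAAAAD/wAAAAAAAAf/AAAAAAAAB/4AAAAAAAAACAAAAAAAAAAAAAAAAAAAAAAAAAAAAAAAAAAAAAAAAAAAAAAAAAAAAAAAAAAAABgBgAAAAAAA/APAAAAAAB/4B8AAAAAAP/APwAAAAAAfgA/AAAAAAA8AD8AAAAAAAAAPwAAAAAAAAAfAAAAAAAAAA8AAAAAAAB4AwAAAAAAAPwAAAAAAAAA/AAAAAAAAAH8AAAAAAAAAf4AAAAAAAAD/gAAAAAAAAf+AAAAAAAAH/4EAAAAAAA//gwAAAAAAB//AAAAAAAAB/8AAAAAAAAB/gAAAAAAAAH8AAAAAAAHjHAAAAAAAA/8AAAAAAAAH/4AAAAAAAG//AAAAAAAAD/4AAAAAAAAH/AAAAAAAAAP8AAAAAAAAAfwAAAAAAAAAAAAAAAAAAAAAAAAAAAAAAAAAAAAQAAAAAAAAAAAAAAAAAAAAAAAAAAAAAAAAAccAAAAAAAAD/wAAAAAAAAP/AAAAAAAAAeIA=="/>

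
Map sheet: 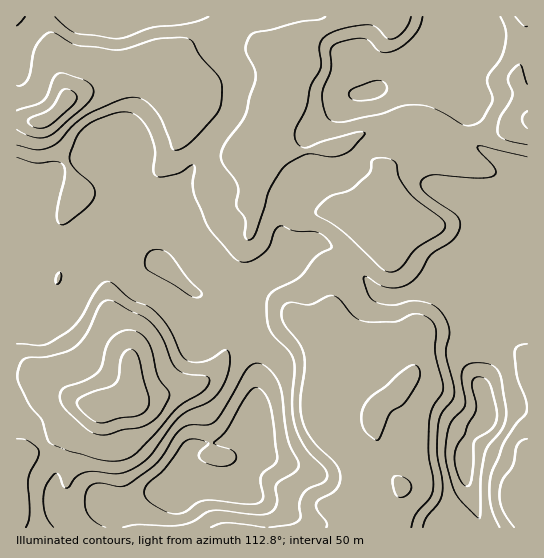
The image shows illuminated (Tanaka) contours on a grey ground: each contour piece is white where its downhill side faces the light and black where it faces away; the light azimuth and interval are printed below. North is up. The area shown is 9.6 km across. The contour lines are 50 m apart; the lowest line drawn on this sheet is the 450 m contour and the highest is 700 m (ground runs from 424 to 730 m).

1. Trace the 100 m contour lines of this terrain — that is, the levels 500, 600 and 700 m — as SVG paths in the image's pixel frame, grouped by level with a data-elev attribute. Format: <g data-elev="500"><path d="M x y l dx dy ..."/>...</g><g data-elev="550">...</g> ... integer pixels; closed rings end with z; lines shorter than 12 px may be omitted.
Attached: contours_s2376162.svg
<g data-elev="500"><path d="M398 497l-3-4-2-11 0-4 4-2 9 2 4 4 1 4 0 4-4 5-5 2z"/><path d="M375 440l-9-8-4-7 0-11 3-9 6-8 15-11 16-15 9-6 6 1 2 3 1 5-3 11-12 18-15 10-11 26-1 1z"/><path d="M97 434l-11-5-21-20-5-8 0-8 5-6 20-6 13-9 4-7 5-20 7-9 11-6 10 1 8 5 7 9 7 30 12 16 0 7-10 17-13 10-8 3-16 2-15 5z"/><path d="M527 128l-4-4-1-5 1-4 4-4"/><path d="M17 110l20-6 6-3 4-6 7-17 5-5 6 0 20 7 5 4 3 5 0 6-5 8-38 33-7 2-8 0-9-3-9-6"/></g><g data-elev="600"><path d="M211 527l8-3 8-1 38 4"/><path d="M269 527l21-2 9-4 2-4-2-14 4-9 6-5 15-7 3-7-3-8-18-18-10-19-4-24 2-44-5-11-15-14-5-8-2-11 0-17 2-6 4-3 25-14 19-22 14-7 1-3-2-4-5-5-7-4-23-2-14-5-6 4-6 16-8 9-14 7-5 0-5-2-25-27-6-11-13-31 1-26-3 0-9 7-7 2-14 3-6-2-2-5 2-20-4-15-9-15-5-4-6-3-13-1-20 7-12 7-9 9-7 18 0 8 6 9 16 15 3 9-2 7-6 6-22 17-6 0-2-7 1-14 7-26 0-7-2-5-8-4-21 2-17-6"/><path d="M500 527l-9-22-1-26 14-37 11-17 12-14-1-12-9-22-2-23 0-5 3-3 9-2"/><path d="M17 344l28 1 22-13 14-14 17-30 5-5 4-2 7 3 17 15 18 8 8 6 11 14 13 27 5 6 8 2 11-1 21-11 3 2 1 3 0 10-3 10-9 19-9 8-20 8-10 7-28 37-11 11-11 6-10 3-25-3-10 2-9 5-8 10-4-2-5-12-4 0-8 12-3 13 3 16 8 12"/><path d="M57 284l-1-7 2-4 3 0 0 7z"/><path d="M527 157l-48-11-2 1 1 3 17 19 1 4-2 3-7 2-10 0-42-3-11 3-4 5 4 8 29 22 6 5 1 8-3 8-7 8-19 12-13 21-12 10-8 3-9 0-10-3-12-8-2-1-2 2 5 16 6 7 7 3 9 1 23-4 17 3 7 3 5 6 7 14 0 8-3 19 8 39-2 8-11 13-3 12-1 27 5 26 0 14-4 10-12 15-3 9"/><path d="M55 17l11 10 9 6 42 6 10-2 24-9 36-4 21-7"/><path d="M423 17l-3 10-6 8-11 11-10 5-7 2-5-1-12-11-7-3-17 3-12 5-3 5 1 19-7 17-2 8 2 15 5 9 6 3 10 0 36-8 22-8 12-1 19 3 31 17 6 0 7-2 5-5 9-16 0-5-5-14 0-5 13-19 5-13 1-15-6-14"/></g><g data-elev="700"><path d="M168 513l7 1 8-1 14-10 8-3 45 4 8-1 4-2 1-6-2-12 0-6 4-6 10-8 2-6-6-50-4-10-6-8-6-2-5 4-23 39-13 13 20 9 2 6-3 5-6 3-6 0-17-4-5-4 0-4 10-11-11-4-9 0-7 5-19 26-16 15-3 6 2 7 7 7z"/><path d="M466 486l3 0 2-6 3-38 3-4 15-9 5-11-1-11-6-22-4-6-5-2-6 1-2 3-1 6 4 15 0 8-8 15-4 10-7 11-2 8 0 9 2 10 4 8z"/></g>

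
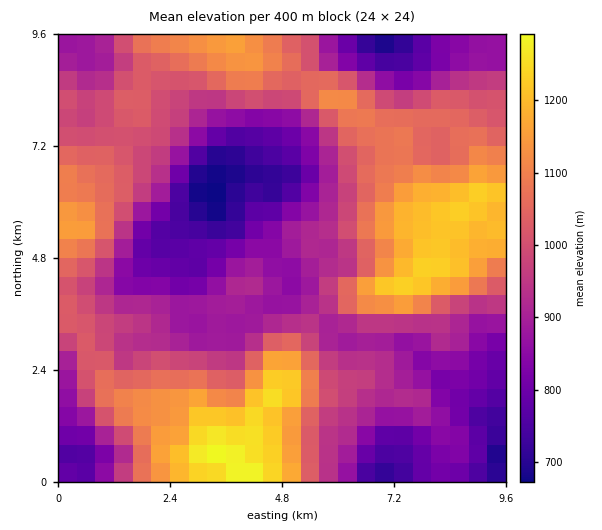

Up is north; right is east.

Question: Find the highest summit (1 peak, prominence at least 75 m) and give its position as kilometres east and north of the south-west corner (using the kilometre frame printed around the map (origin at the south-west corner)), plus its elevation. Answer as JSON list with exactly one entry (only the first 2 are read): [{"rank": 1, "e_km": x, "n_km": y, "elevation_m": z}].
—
[{"rank": 1, "e_km": 7.26, "n_km": 4.11, "elevation_m": 1245}]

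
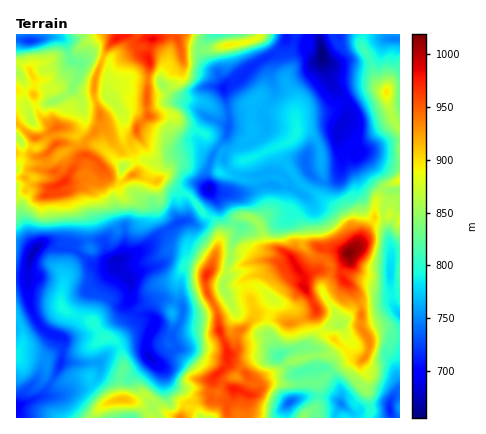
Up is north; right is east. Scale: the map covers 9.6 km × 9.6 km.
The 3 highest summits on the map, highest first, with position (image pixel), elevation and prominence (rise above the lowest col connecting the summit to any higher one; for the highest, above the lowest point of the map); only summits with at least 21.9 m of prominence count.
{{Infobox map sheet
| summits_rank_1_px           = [348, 254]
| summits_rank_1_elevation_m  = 1019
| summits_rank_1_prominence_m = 363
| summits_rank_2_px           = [306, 288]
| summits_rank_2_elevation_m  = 989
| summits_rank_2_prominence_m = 43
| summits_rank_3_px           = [234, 390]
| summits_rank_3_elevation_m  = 977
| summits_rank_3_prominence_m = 83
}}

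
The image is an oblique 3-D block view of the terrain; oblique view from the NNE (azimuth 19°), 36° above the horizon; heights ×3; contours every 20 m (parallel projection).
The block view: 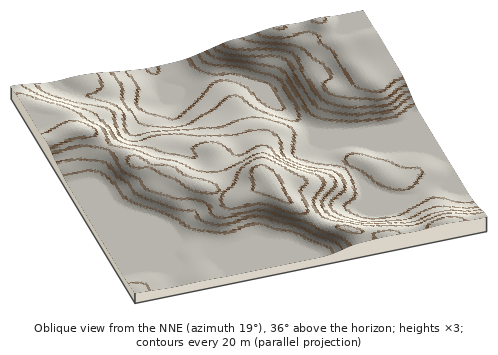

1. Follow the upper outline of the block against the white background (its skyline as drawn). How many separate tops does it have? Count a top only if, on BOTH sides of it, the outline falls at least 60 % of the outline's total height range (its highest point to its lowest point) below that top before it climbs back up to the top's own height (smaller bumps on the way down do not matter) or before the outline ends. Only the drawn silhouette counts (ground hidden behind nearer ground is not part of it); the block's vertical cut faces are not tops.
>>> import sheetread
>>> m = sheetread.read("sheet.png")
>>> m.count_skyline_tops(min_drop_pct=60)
0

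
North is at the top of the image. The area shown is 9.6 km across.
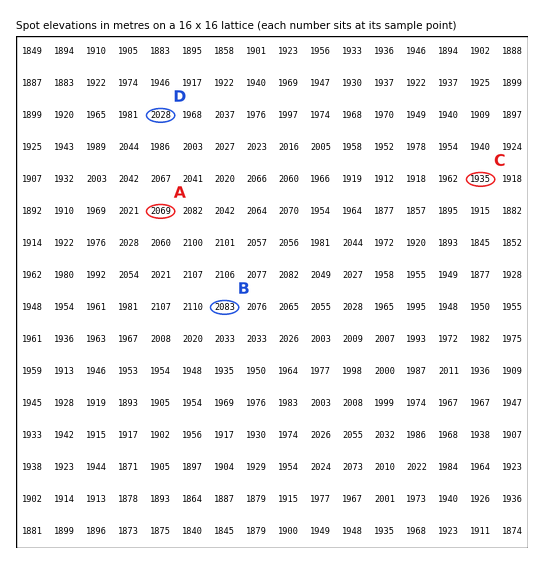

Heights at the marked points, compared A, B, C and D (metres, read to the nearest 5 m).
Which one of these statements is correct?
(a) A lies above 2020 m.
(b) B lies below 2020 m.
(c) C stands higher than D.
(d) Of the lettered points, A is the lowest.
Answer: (a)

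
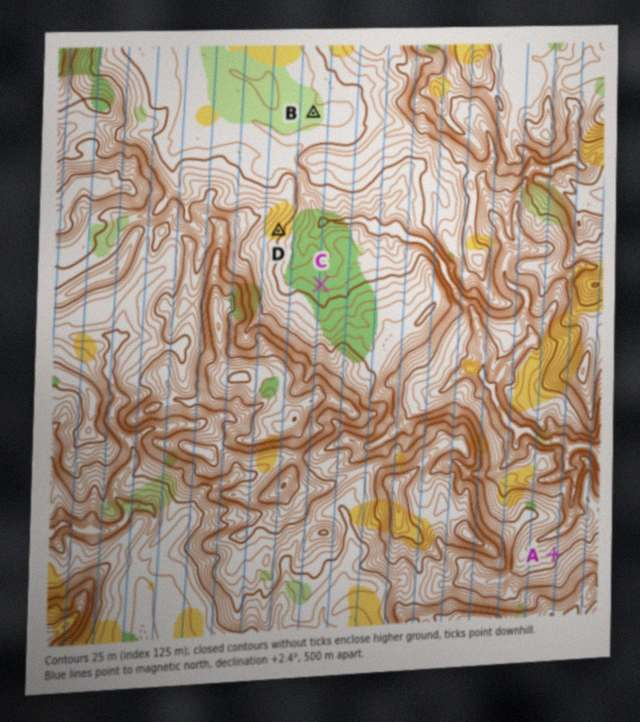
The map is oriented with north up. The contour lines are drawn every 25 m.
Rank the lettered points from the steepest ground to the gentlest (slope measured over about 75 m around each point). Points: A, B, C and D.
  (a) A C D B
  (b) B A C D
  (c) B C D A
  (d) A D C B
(d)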